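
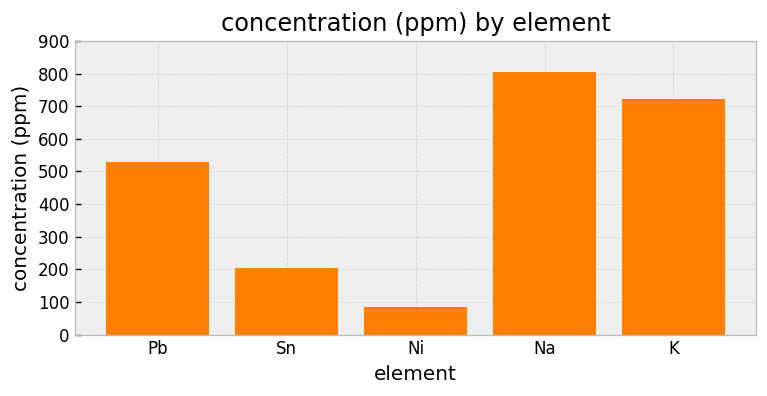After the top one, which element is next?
K

Top 3: Na ≈ 800, K ≈ 700, Pb ≈ 500.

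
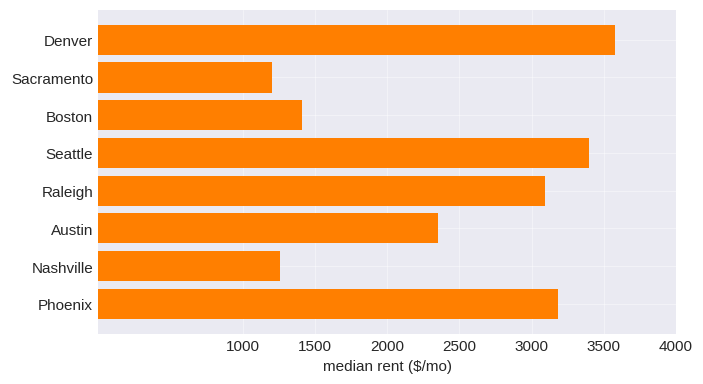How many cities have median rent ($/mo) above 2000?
Above 2000: Denver, Seattle, Raleigh, Austin, Phoenix.

5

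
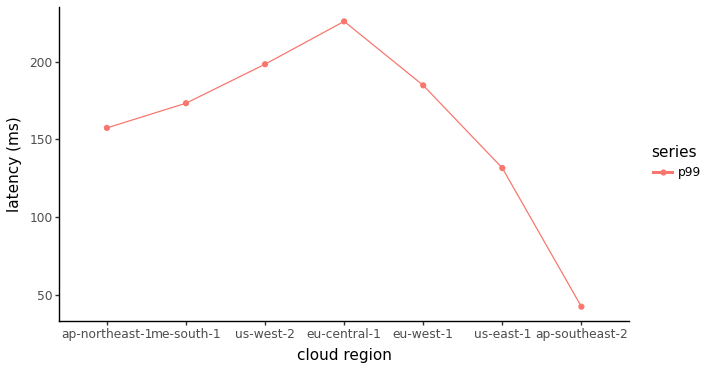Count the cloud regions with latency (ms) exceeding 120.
Above 120: ap-northeast-1, me-south-1, us-west-2, eu-central-1, eu-west-1, us-east-1.

6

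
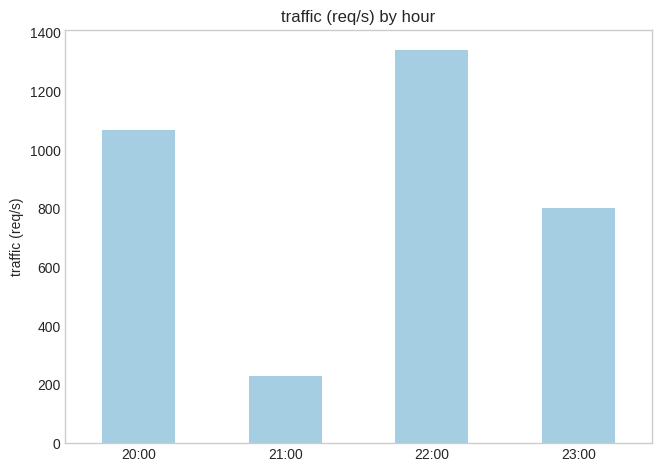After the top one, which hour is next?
20:00

Top 3: 22:00 ≈ 1400, 20:00 ≈ 1000, 23:00 ≈ 800.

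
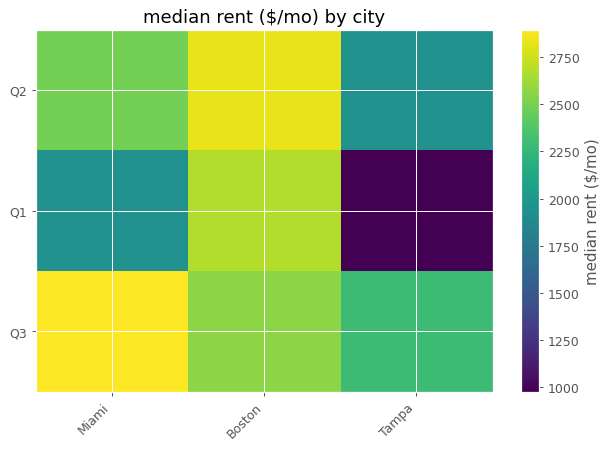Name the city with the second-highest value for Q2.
Top 3 for Q2: Boston ≈ 2800, Miami ≈ 2400, Tampa ≈ 2000.

Miami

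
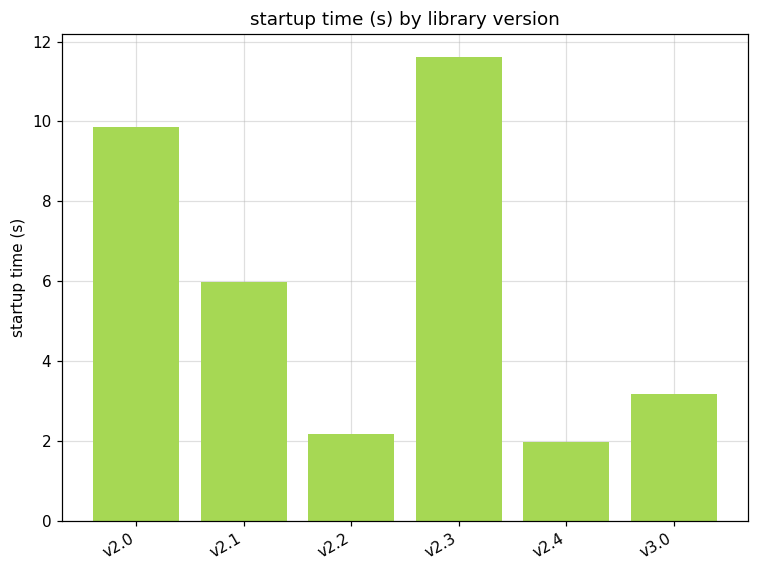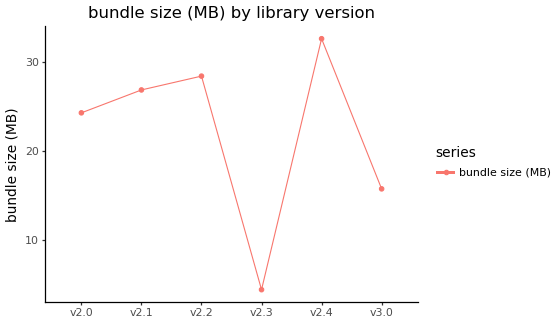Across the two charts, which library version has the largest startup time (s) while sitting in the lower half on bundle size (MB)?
Chart 2 median bundle size (MB) ≈ 25; below-median library versions: v2.0, v2.3, v3.0. Among those, v2.3 has the highest startup time (s) (≈ 12).

v2.3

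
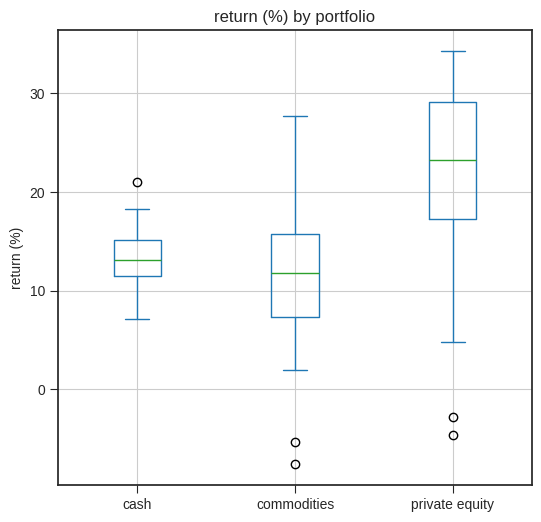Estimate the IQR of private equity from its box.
≈ 12

Q3 ≈ 29, Q1 ≈ 17; IQR ≈ 12.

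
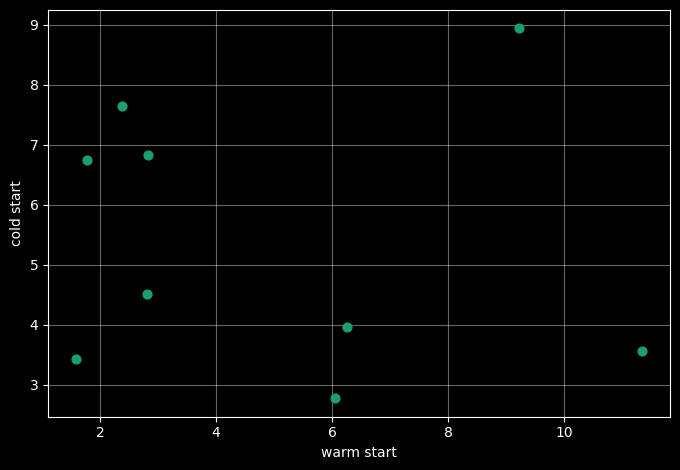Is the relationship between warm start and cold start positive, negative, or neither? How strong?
Points are roughly uncorrelated; weak (|r| ≈ 0.1).

no clear correlation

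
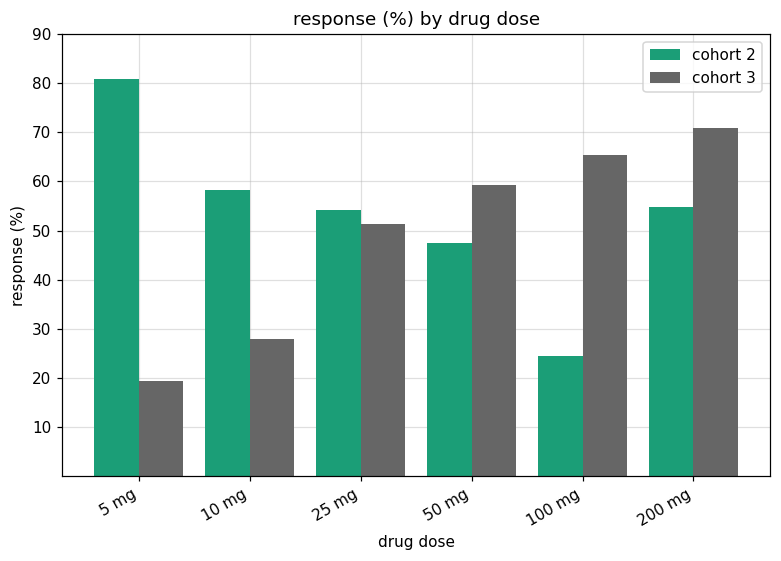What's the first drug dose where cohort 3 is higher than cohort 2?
25 mg: cohort 3 ≈ 50 vs cohort 2 ≈ 50 (not yet); 50 mg: cohort 3 ≈ 60 vs cohort 2 ≈ 50 (first crossover).

50 mg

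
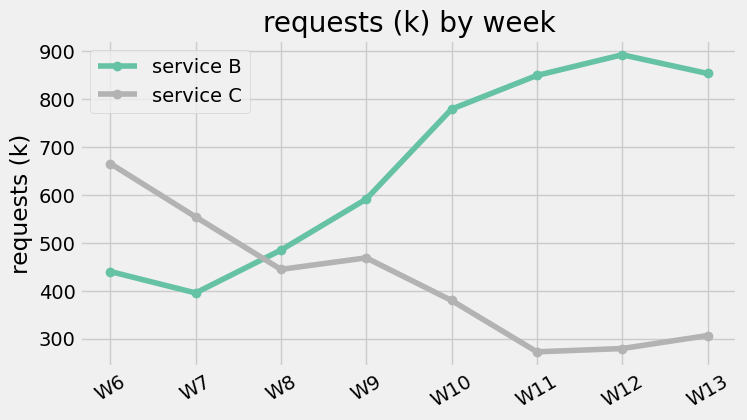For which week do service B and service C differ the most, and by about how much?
W12: service B ≈ 900, service C ≈ 300 → gap ≈ 600. Next-largest (W11) is only ≈ 500.

W12, ≈ 600 k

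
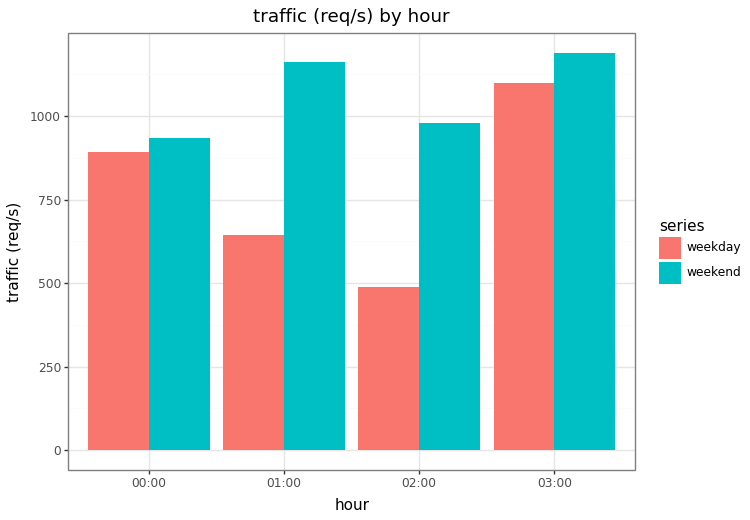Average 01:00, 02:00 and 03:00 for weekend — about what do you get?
(1200 + 1000 + 1200) / 3 ≈ 1133.

≈ 1133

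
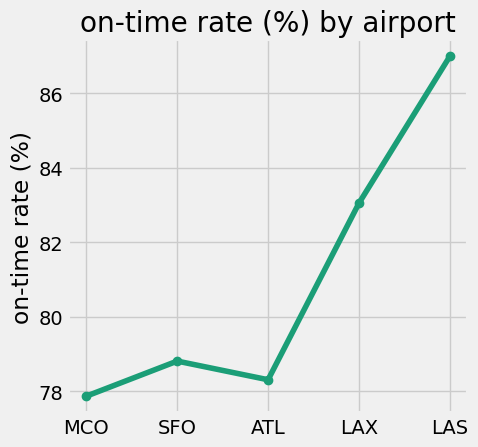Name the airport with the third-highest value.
Top 4: LAS ≈ 87, LAX ≈ 83, SFO ≈ 79, ATL ≈ 78.

SFO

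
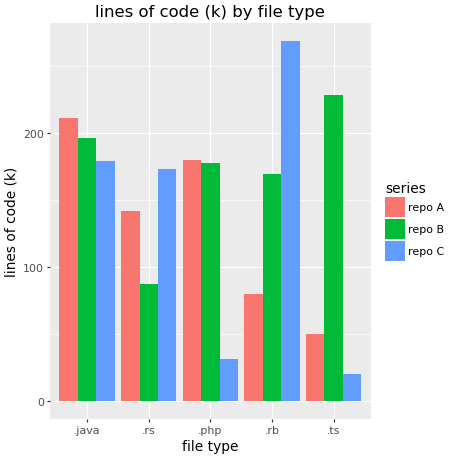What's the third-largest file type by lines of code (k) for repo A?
.rs

Top 4 for repo A: .java ≈ 200, .php ≈ 175, .rs ≈ 150, .rb ≈ 75.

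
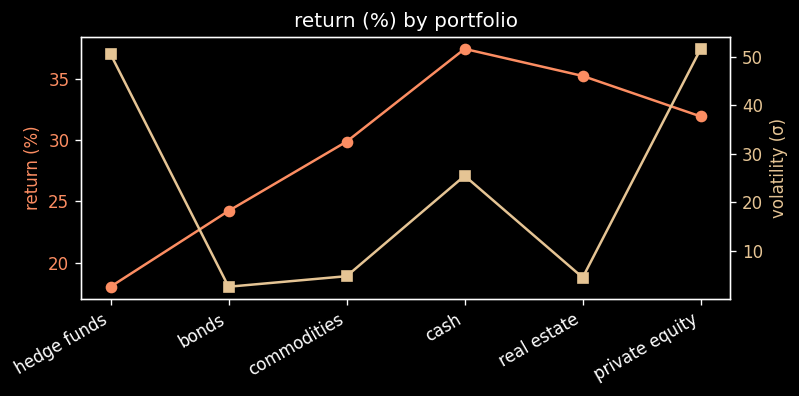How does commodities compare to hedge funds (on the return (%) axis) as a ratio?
commodities ≈ 30, hedge funds ≈ 18; 30/18 ≈ 1.67.

≈ 1.67×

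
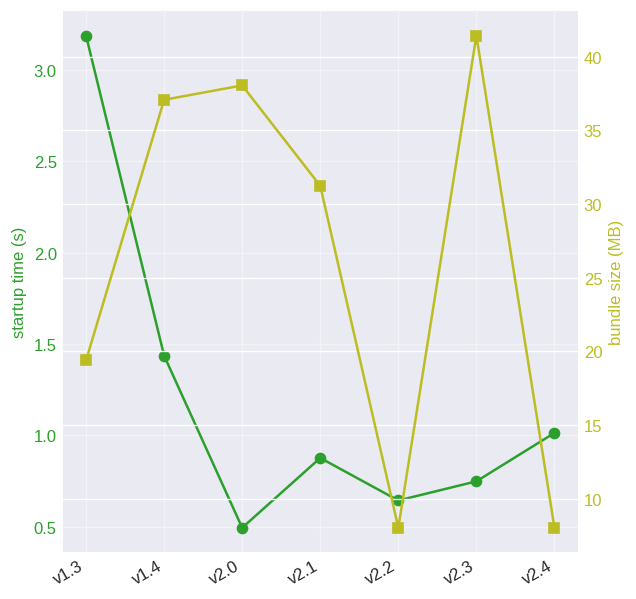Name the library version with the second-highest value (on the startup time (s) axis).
Top 3 (on the startup time (s) axis): v1.3 ≈ 3.0, v1.4 ≈ 1.5, v2.4 ≈ 1.0.

v1.4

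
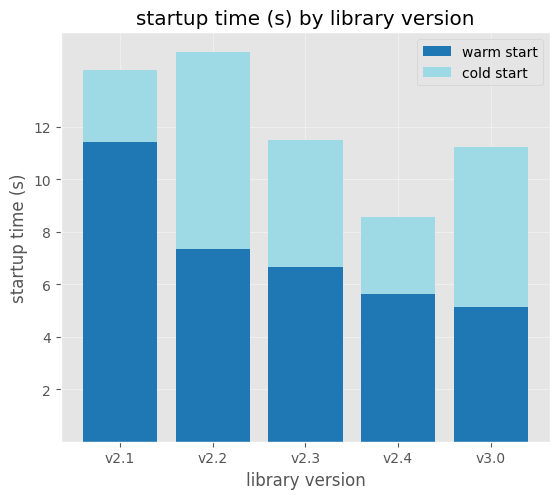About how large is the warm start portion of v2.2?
≈ 8

warm start top ≈ 8, bottom ≈ 0; segment ≈ 8.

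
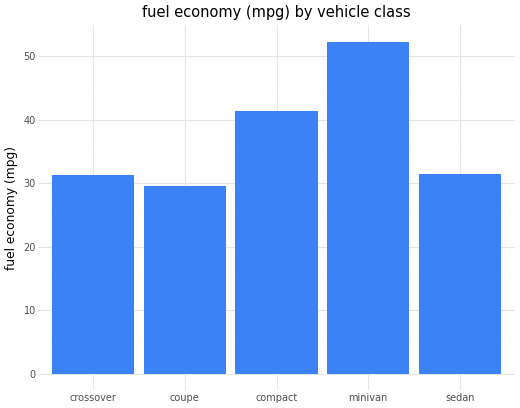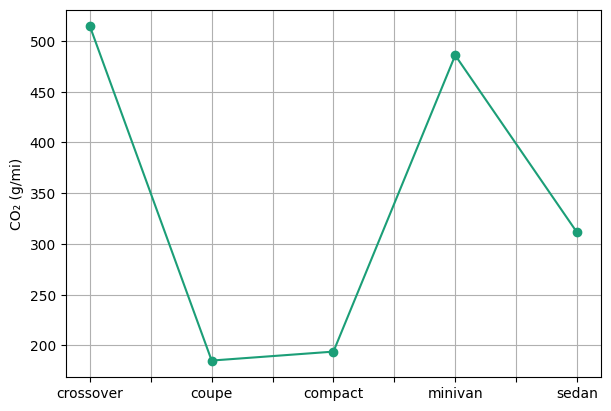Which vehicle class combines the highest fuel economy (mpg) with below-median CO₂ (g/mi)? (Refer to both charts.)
compact

Chart 2 median CO₂ (g/mi) ≈ 300; below-median vehicle classes: coupe, compact. Among those, compact has the highest fuel economy (mpg) (≈ 40).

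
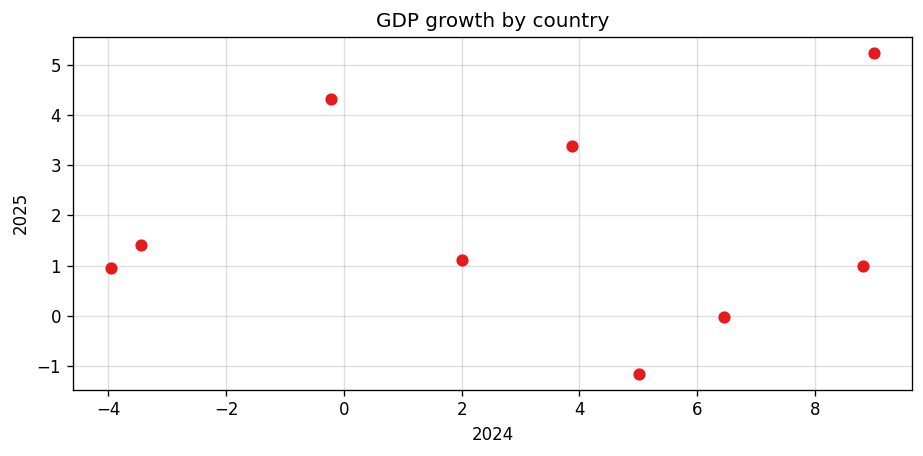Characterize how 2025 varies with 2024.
Points are roughly uncorrelated; weak (|r| ≈ 0.1).

no clear correlation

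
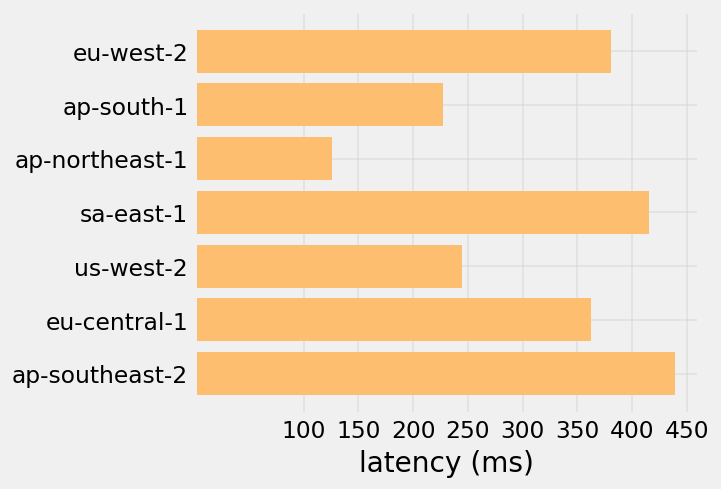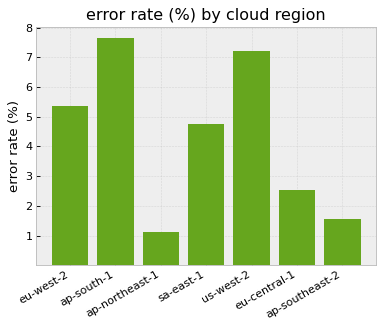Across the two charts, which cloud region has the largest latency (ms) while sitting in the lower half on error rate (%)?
Chart 2 median error rate (%) ≈ 5; below-median cloud regions: ap-northeast-1, eu-central-1, ap-southeast-2. Among those, ap-southeast-2 has the highest latency (ms) (≈ 450).

ap-southeast-2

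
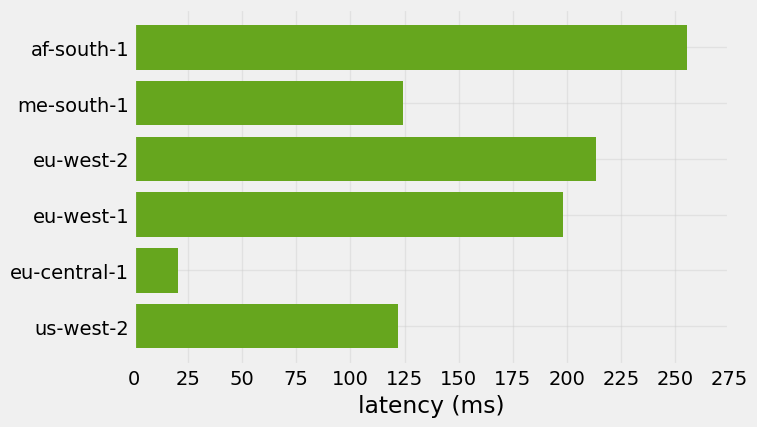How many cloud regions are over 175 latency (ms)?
Above 175: af-south-1, eu-west-2, eu-west-1.

3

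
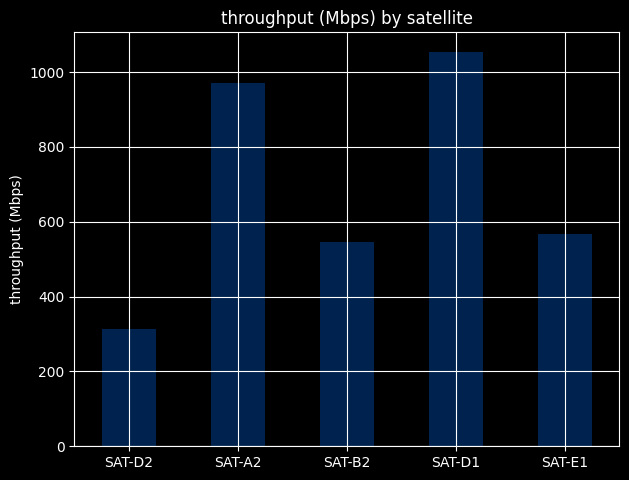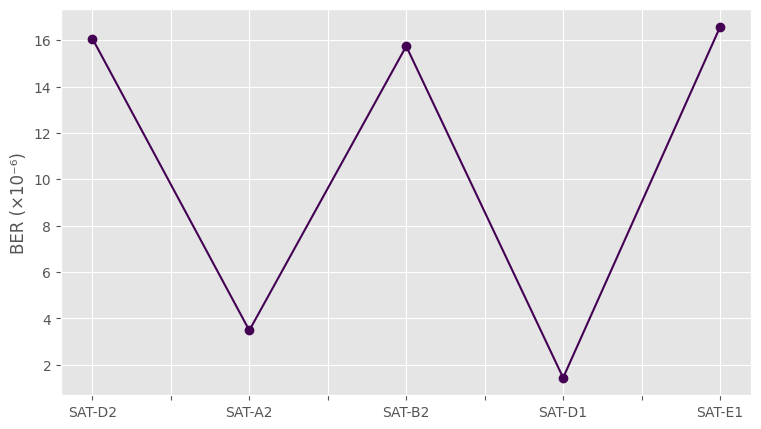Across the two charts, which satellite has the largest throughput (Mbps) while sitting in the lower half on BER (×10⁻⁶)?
Chart 2 median BER (×10⁻⁶) ≈ 16; below-median satellites: SAT-A2, SAT-D1. Among those, SAT-D1 has the highest throughput (Mbps) (≈ 1100).

SAT-D1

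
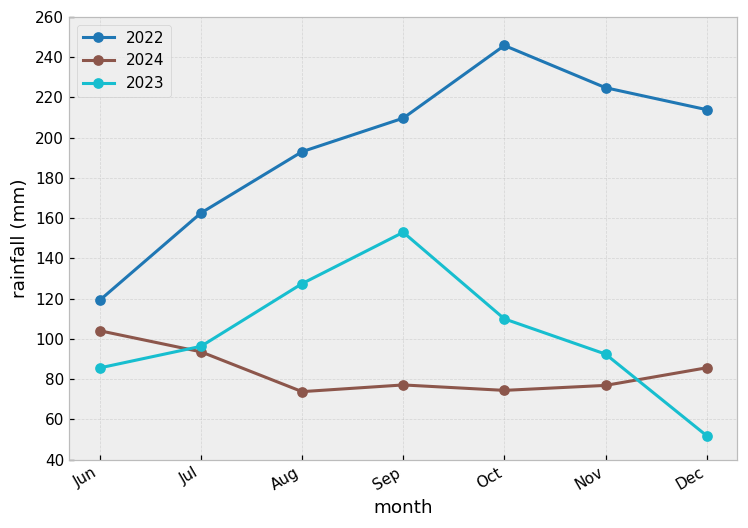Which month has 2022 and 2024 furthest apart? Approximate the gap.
Oct, ≈ 160 mm

Oct: 2022 ≈ 240, 2024 ≈ 80 → gap ≈ 160. Next-largest (Nov) is only ≈ 140.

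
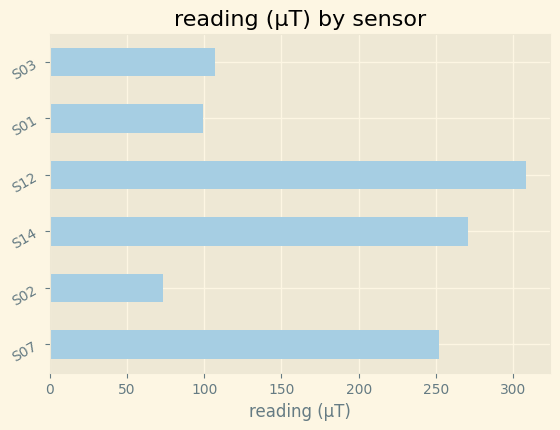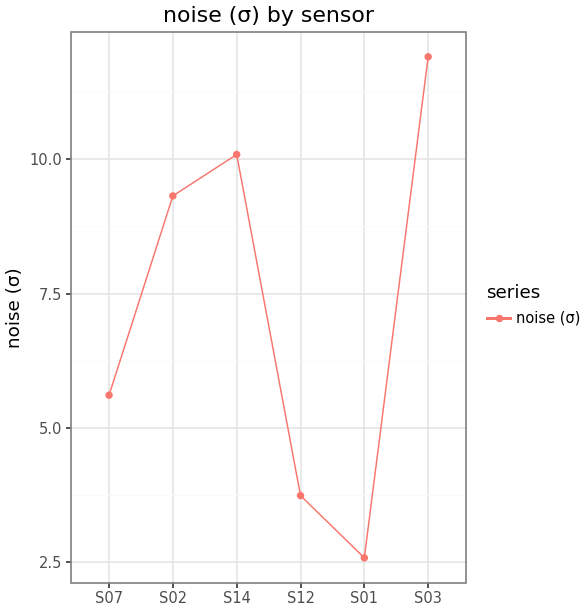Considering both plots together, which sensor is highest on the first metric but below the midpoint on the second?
S12

Chart 2 median noise (σ) ≈ 8; below-median sensors: S07, S12, S01. Among those, S12 has the highest reading (µT) (≈ 300).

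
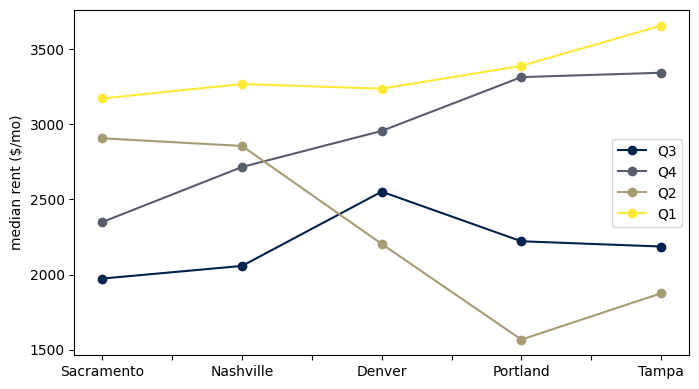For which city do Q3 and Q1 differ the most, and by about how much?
Tampa: Q3 ≈ 2200, Q1 ≈ 3600 → gap ≈ 1400. Next-largest (Nashville) is only ≈ 1200.

Tampa, ≈ 1400 $/mo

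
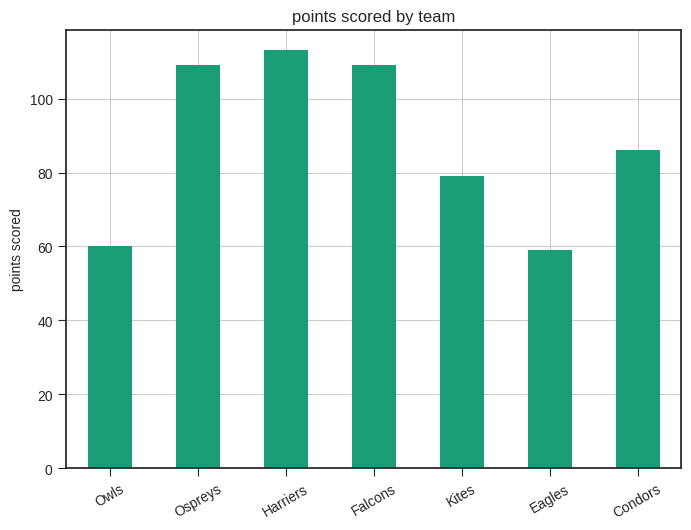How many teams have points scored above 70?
5

Above 70: Ospreys, Harriers, Falcons, Kites, Condors.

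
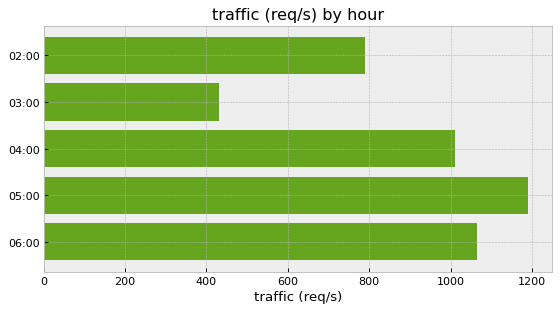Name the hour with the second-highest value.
06:00

Top 3: 05:00 ≈ 1200, 06:00 ≈ 1100, 04:00 ≈ 1000.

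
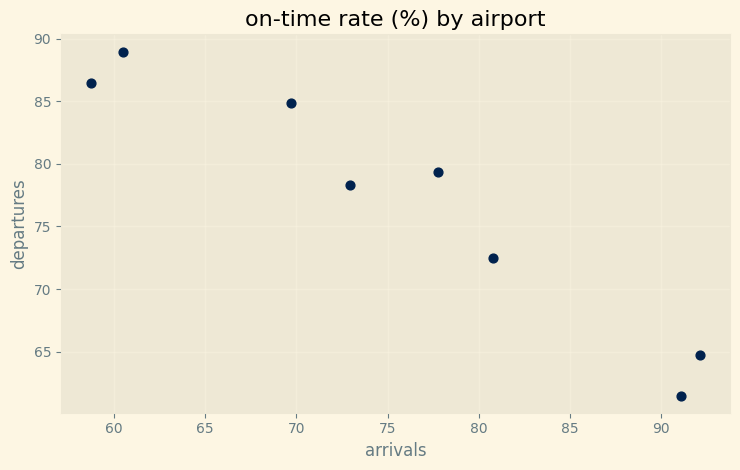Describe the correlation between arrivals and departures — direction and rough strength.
Points are negatively correlated; strong (|r| ≈ 1.0).

negative, strong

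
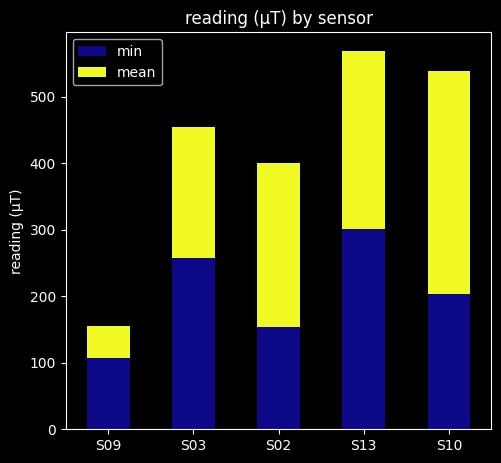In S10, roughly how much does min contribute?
min top ≈ 200, bottom ≈ 0; segment ≈ 200.

≈ 200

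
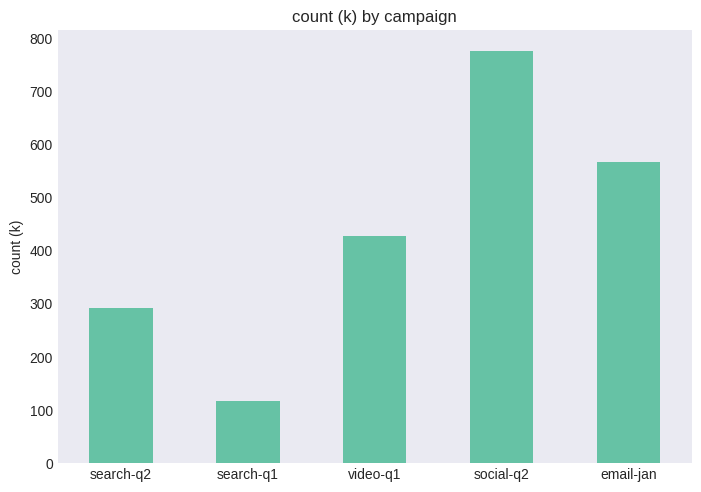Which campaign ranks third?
Top 4: social-q2 ≈ 800, email-jan ≈ 600, video-q1 ≈ 400, search-q2 ≈ 300.

video-q1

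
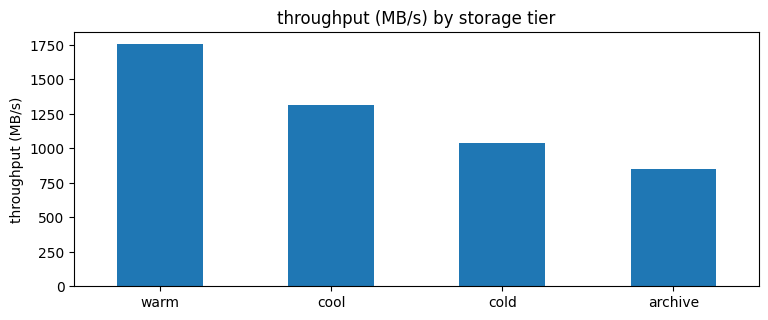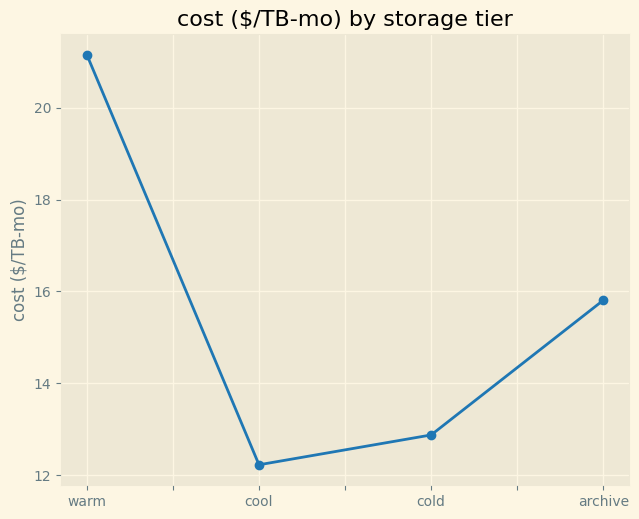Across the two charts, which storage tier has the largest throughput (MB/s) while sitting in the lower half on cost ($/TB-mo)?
Chart 2 median cost ($/TB-mo) ≈ 14; below-median storage tiers: cool, cold. Among those, cool has the highest throughput (MB/s) (≈ 1400).

cool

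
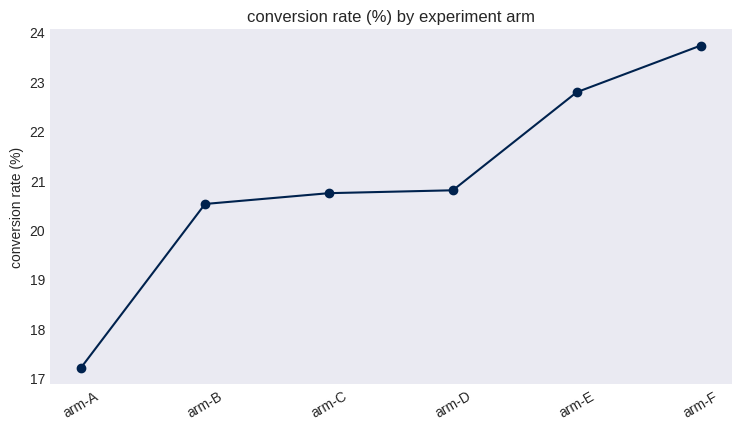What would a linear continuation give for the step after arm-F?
≈ 25.5

Last three: 21, 23, 24 → slope ≈ 1.5/step → next ≈ 25.5.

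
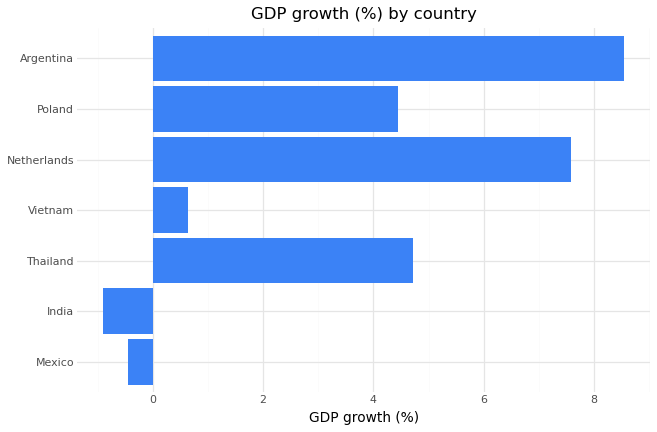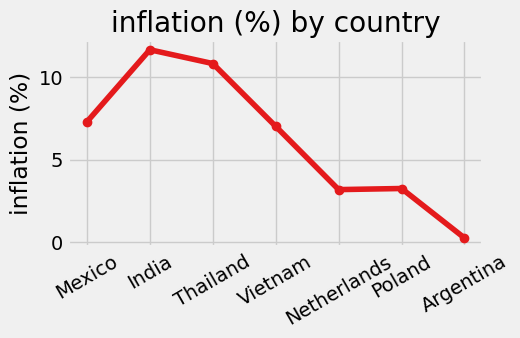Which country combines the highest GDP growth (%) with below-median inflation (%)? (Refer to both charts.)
Chart 2 median inflation (%) ≈ 8; below-median countries: Netherlands, Poland, Argentina. Among those, Argentina has the highest GDP growth (%) (≈ 9).

Argentina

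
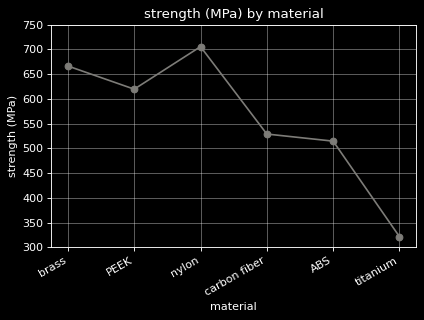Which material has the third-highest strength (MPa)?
PEEK

Top 4: nylon ≈ 700, brass ≈ 650, PEEK ≈ 600, carbon fiber ≈ 550.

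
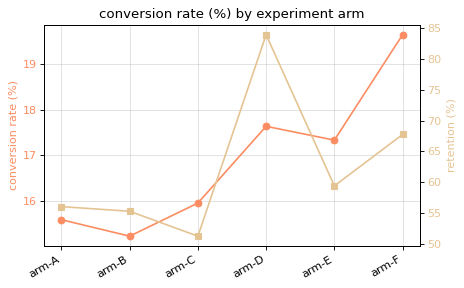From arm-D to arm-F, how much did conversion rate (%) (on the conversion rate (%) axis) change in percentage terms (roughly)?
arm-D ≈ 17.5, arm-F ≈ 19.5; (19.5 − 17.5) / 17.5 ≈ +11.4%.

≈ +11.4%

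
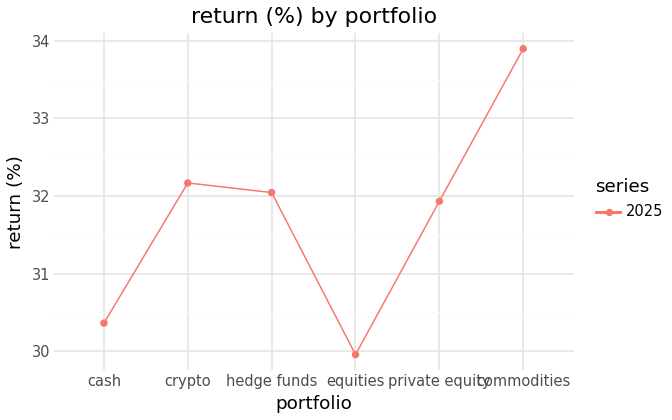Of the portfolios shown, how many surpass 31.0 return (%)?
4

Above 31.0: crypto, hedge funds, private equity, commodities.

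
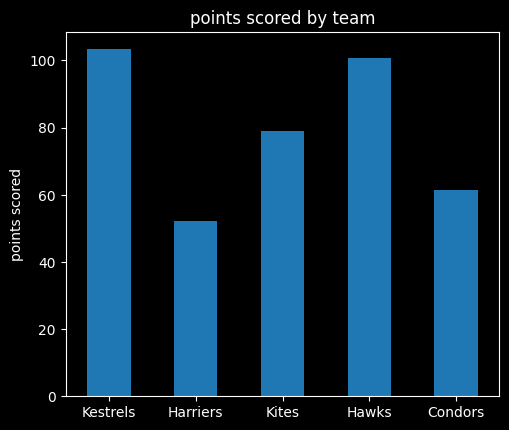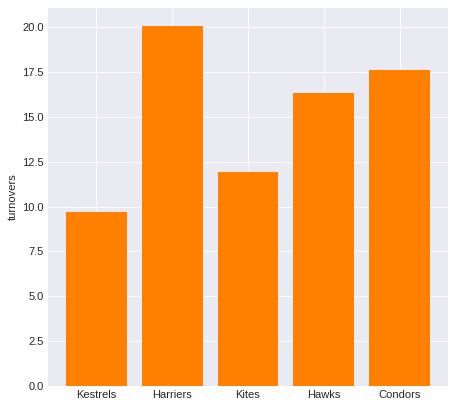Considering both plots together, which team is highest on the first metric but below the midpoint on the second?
Chart 2 median turnovers ≈ 16; below-median teams: Kestrels, Kites. Among those, Kestrels has the highest points scored (≈ 100).

Kestrels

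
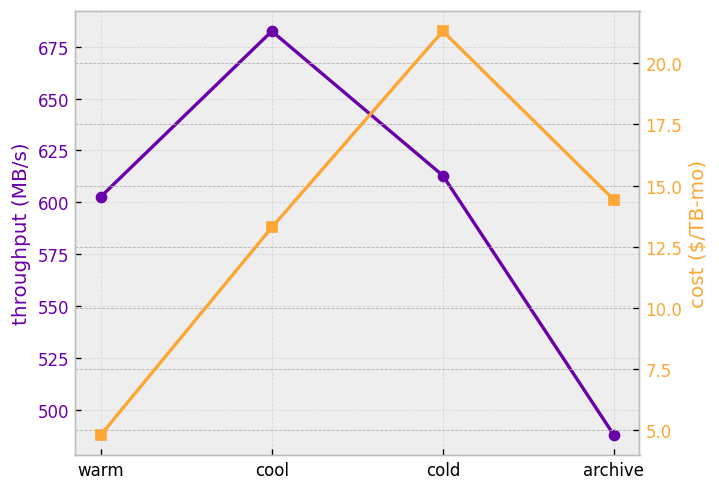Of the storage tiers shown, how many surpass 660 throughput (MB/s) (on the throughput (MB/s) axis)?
1

Above 660: cool.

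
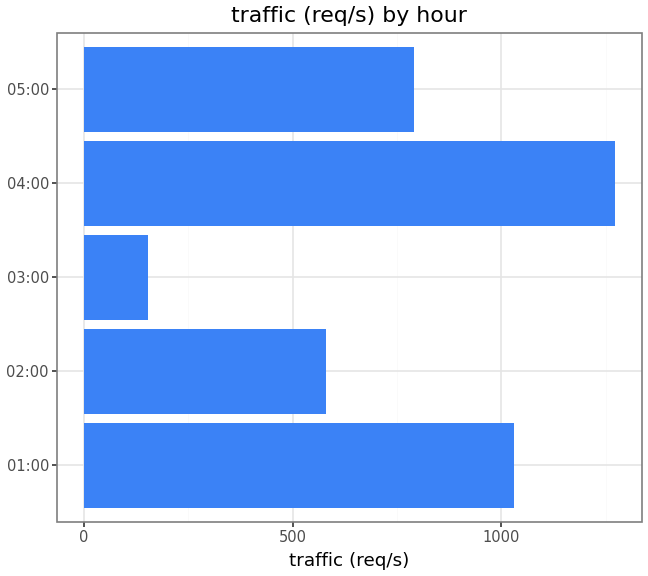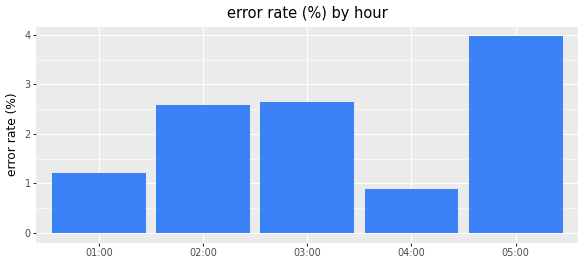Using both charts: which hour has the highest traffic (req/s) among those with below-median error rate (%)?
Chart 2 median error rate (%) ≈ 2.5; below-median hours: 01:00, 04:00. Among those, 04:00 has the highest traffic (req/s) (≈ 1200).

04:00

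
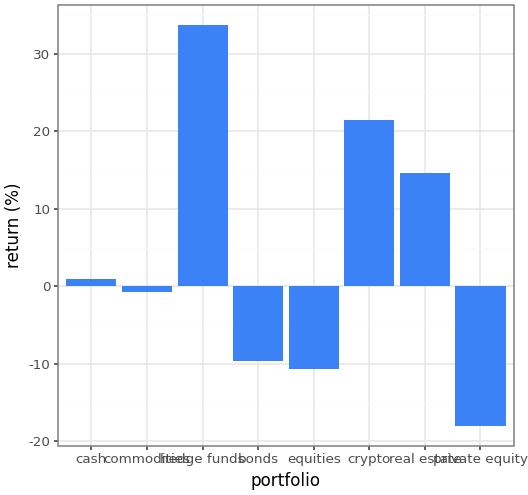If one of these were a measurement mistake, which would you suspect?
hedge funds

hedge funds ≈ 35; the rest sit between ≈ -20 and ≈ 20.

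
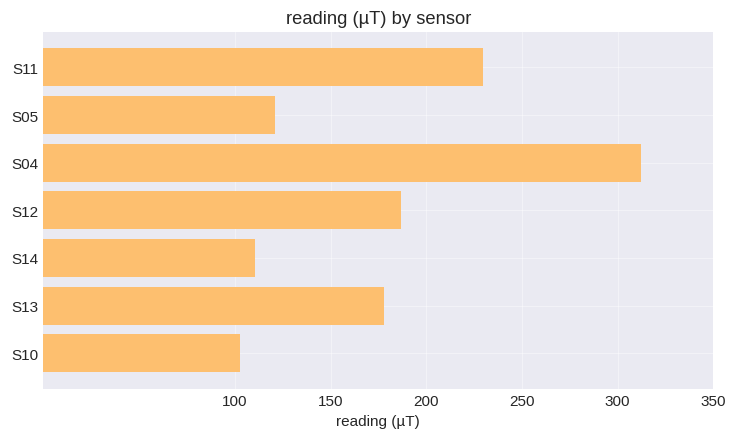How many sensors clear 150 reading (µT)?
4

Above 150: S11, S04, S12, S13.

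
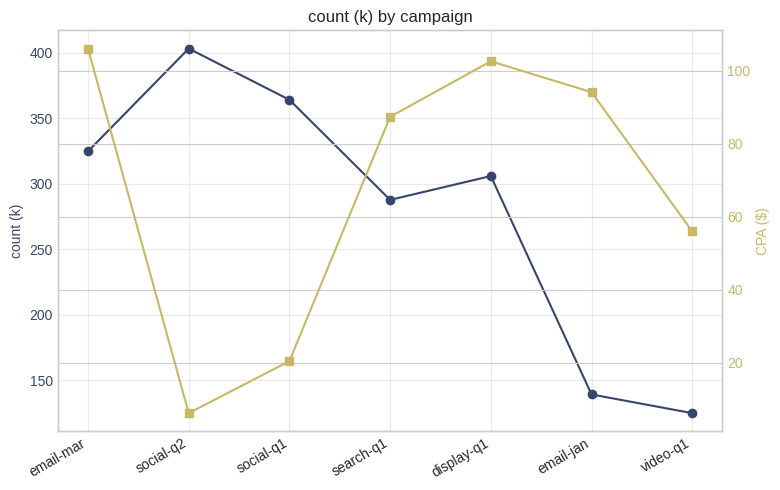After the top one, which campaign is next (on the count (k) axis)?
Top 3 (on the count (k) axis): social-q2 ≈ 400, social-q1 ≈ 375, email-mar ≈ 325.

social-q1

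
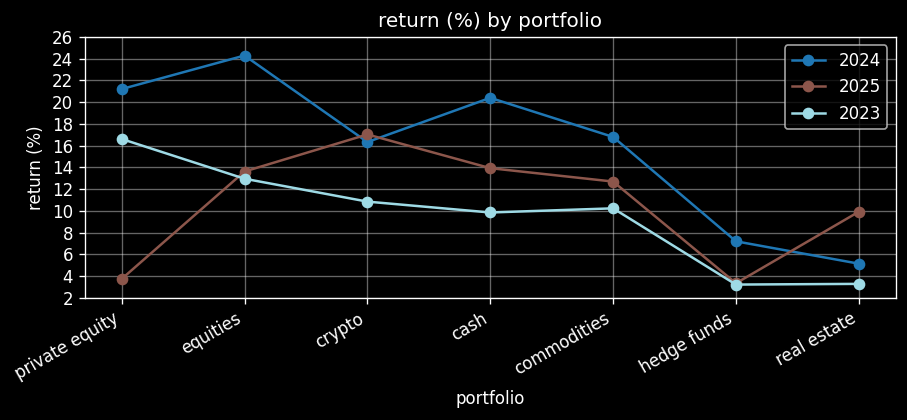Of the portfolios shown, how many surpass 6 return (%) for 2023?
Above 6: private equity, equities, crypto, cash, commodities.

5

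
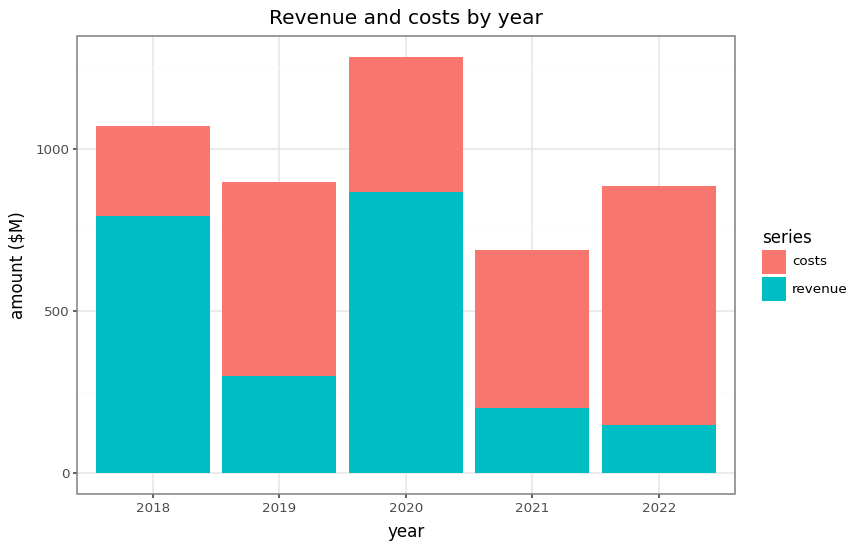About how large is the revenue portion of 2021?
revenue top ≈ 200, bottom ≈ 0; segment ≈ 200.

≈ 200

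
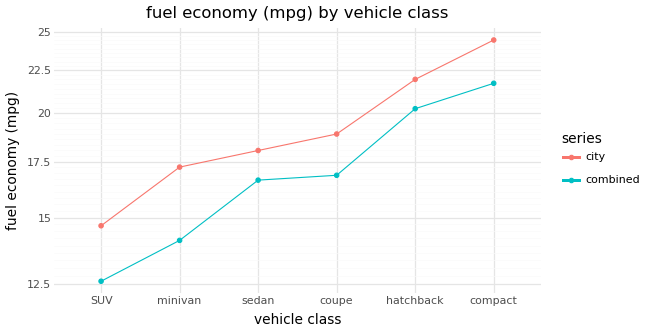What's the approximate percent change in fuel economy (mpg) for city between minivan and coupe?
minivan ≈ 17, coupe ≈ 19; (19 − 17) / 17 ≈ +11.8%.

≈ +11.8%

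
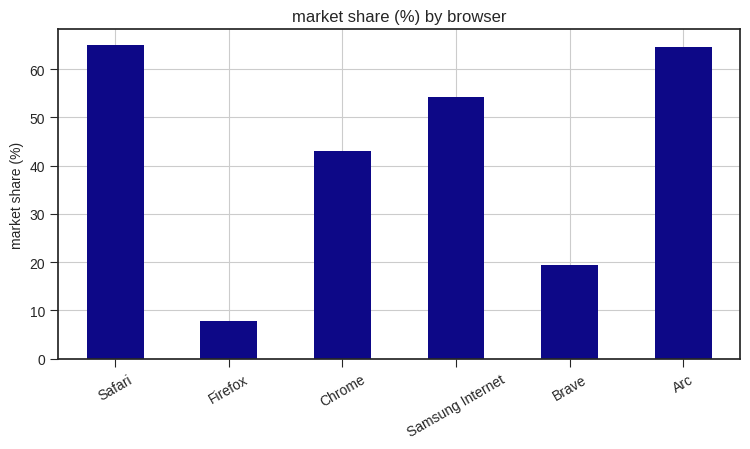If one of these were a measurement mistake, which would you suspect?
Firefox

Firefox ≈ 10; the rest sit between ≈ 20 and ≈ 60.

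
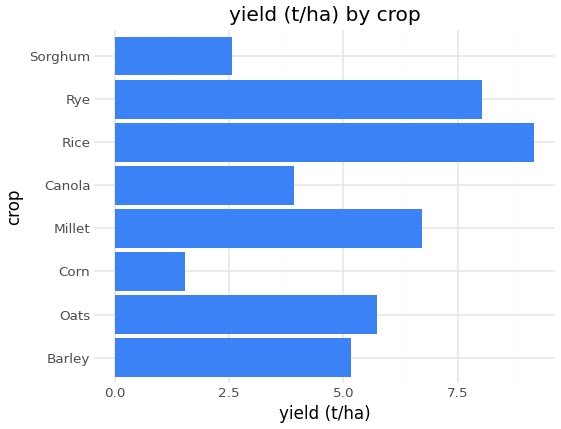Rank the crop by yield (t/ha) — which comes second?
Rye

Top 3: Rice ≈ 9, Rye ≈ 8, Millet ≈ 7.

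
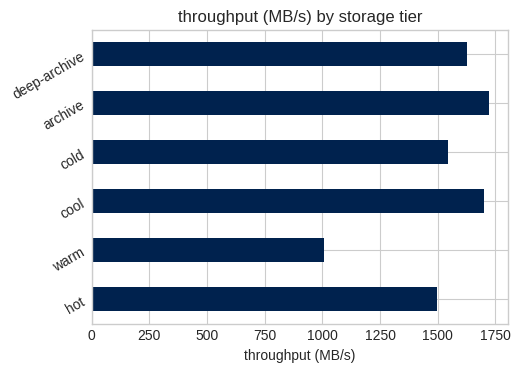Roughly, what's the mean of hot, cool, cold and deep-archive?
≈ 1550

(1400 + 1600 + 1600 + 1600) / 4 ≈ 1550.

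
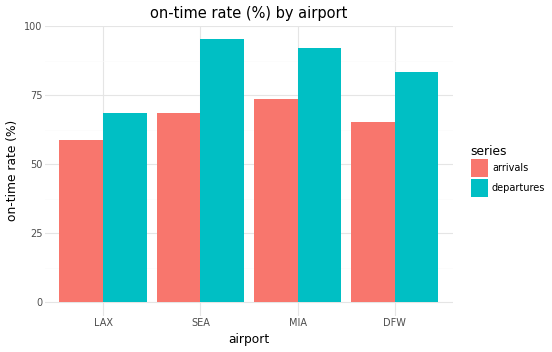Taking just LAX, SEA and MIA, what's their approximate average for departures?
≈ 87

(70 + 100 + 90) / 3 ≈ 87.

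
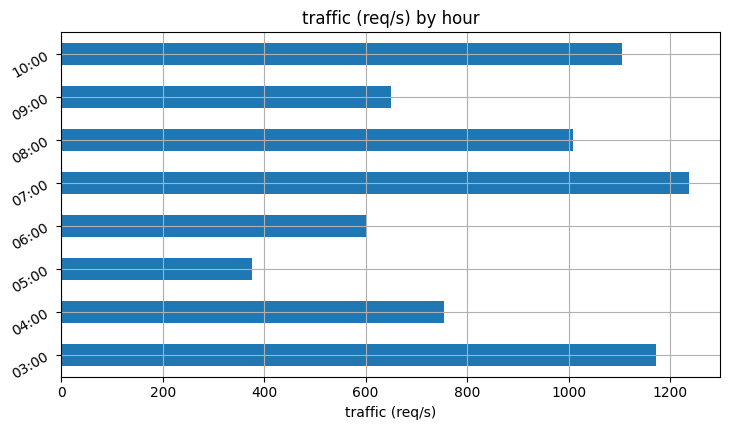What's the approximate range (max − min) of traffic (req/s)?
Max 07:00 ≈ 1200, min 05:00 ≈ 400; range ≈ 800.

≈ 800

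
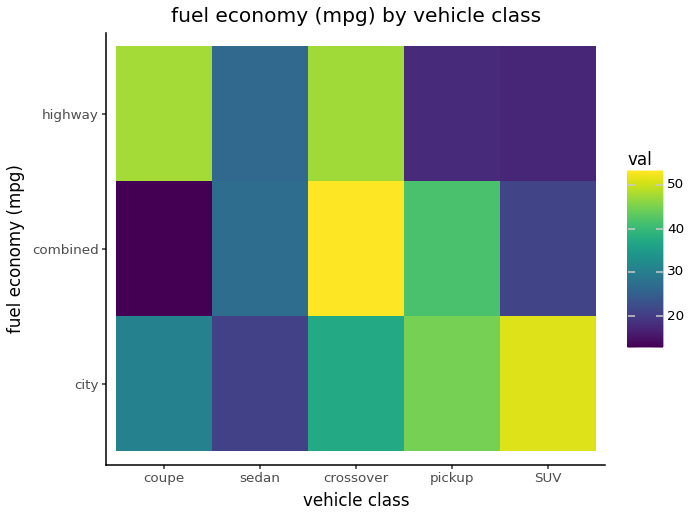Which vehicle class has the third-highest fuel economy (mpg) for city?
crossover

Top 4 for city: SUV ≈ 50, pickup ≈ 45, crossover ≈ 35, coupe ≈ 30.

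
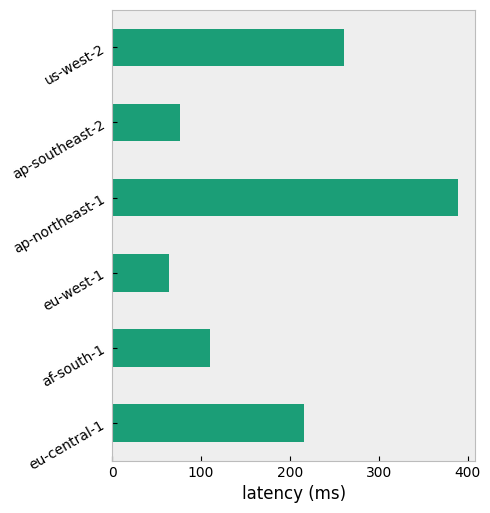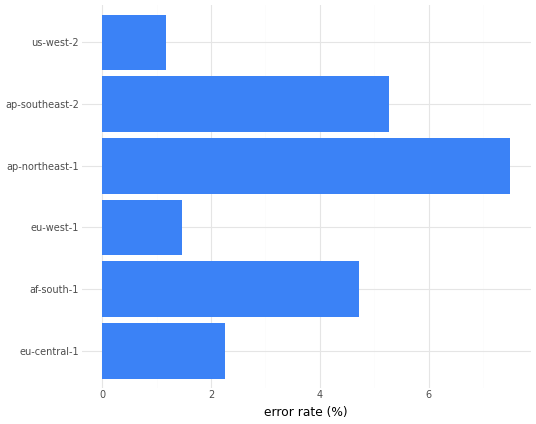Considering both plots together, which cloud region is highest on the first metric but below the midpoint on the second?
Chart 2 median error rate (%) ≈ 3; below-median cloud regions: eu-central-1, eu-west-1, us-west-2. Among those, us-west-2 has the highest latency (ms) (≈ 250).

us-west-2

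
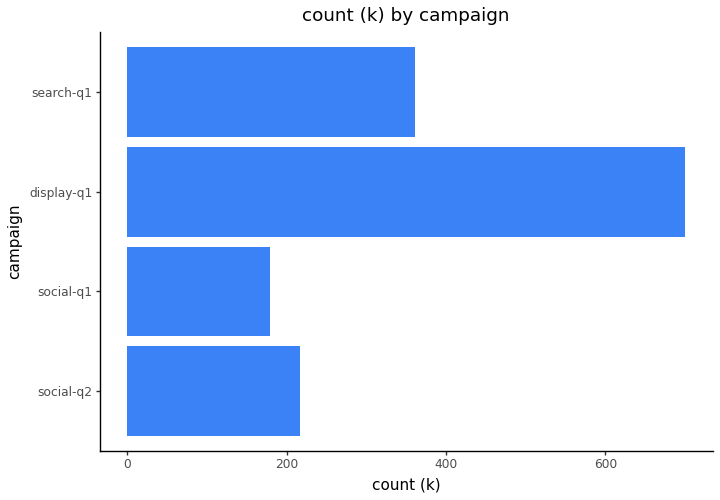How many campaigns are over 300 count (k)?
2

Above 300: display-q1, search-q1.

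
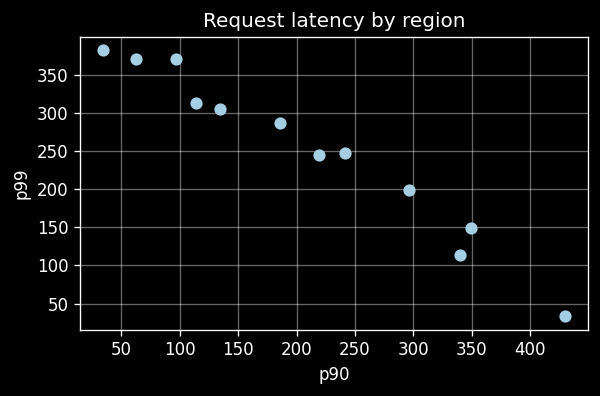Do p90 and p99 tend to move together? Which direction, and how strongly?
negative, strong

Points are negatively correlated; strong (|r| ≈ 1.0).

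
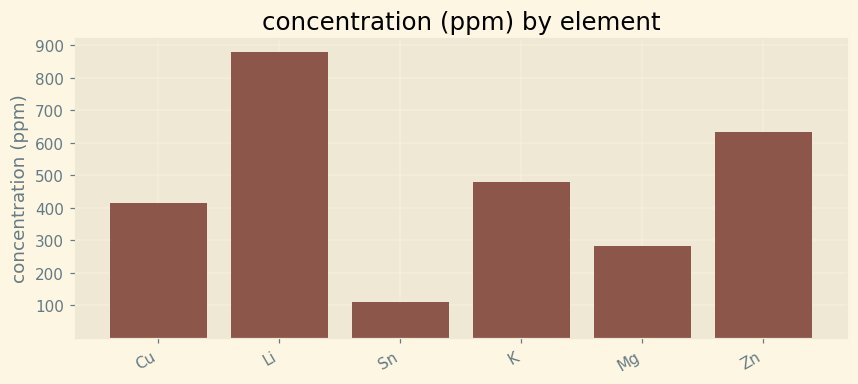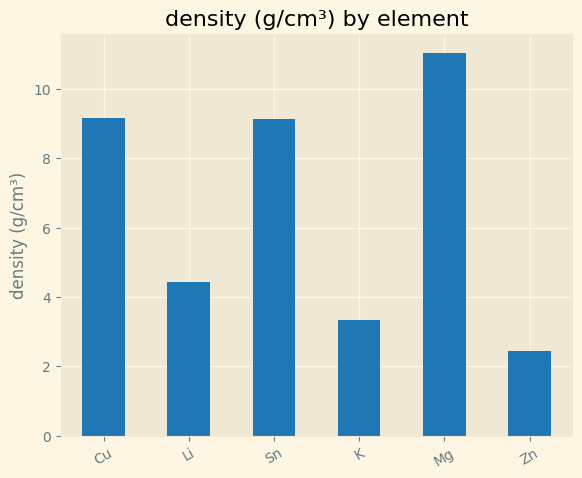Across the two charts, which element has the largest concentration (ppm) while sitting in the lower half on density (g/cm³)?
Li

Chart 2 median density (g/cm³) ≈ 6; below-median elements: Li, K, Zn. Among those, Li has the highest concentration (ppm) (≈ 900).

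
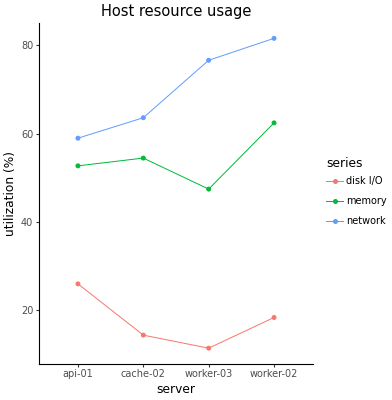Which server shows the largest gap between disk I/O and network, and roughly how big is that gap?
worker-03: disk I/O ≈ 10, network ≈ 80 → gap ≈ 70. Next-largest (worker-02) is only ≈ 60.

worker-03, ≈ 70 %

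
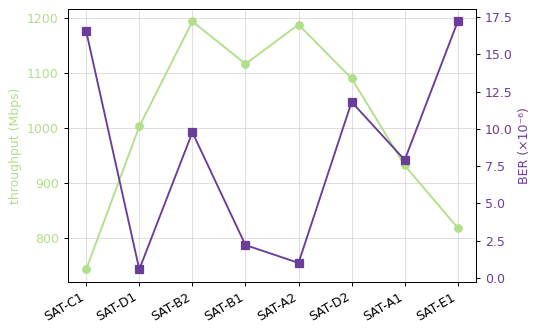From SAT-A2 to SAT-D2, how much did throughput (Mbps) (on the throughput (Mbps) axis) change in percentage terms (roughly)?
SAT-A2 ≈ 1200, SAT-D2 ≈ 1100; (1100 − 1200) / 1200 ≈ -8.3%.

≈ -8.3%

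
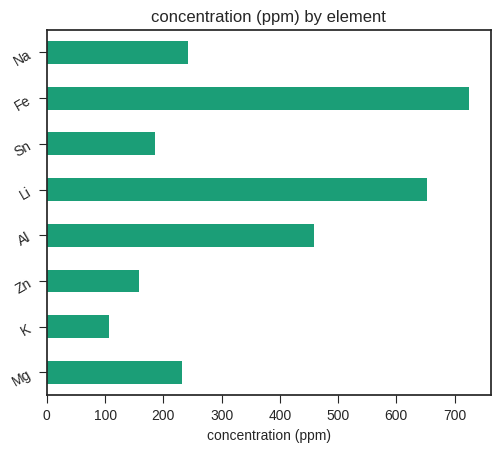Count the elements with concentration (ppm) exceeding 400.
Above 400: Al, Li, Fe.

3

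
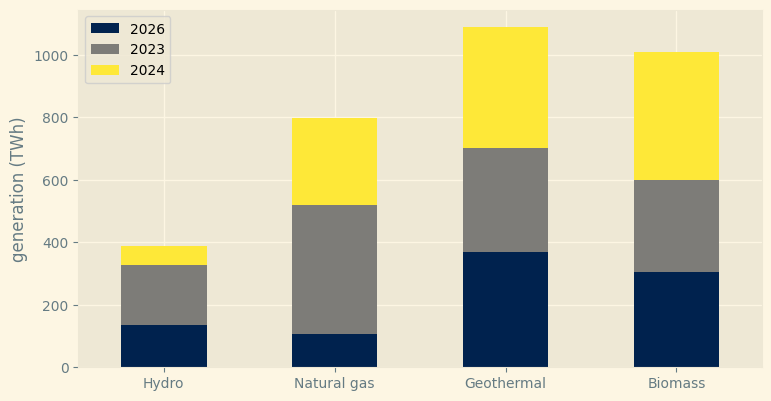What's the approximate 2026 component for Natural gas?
≈ 100

2026 top ≈ 100, bottom ≈ 0; segment ≈ 100.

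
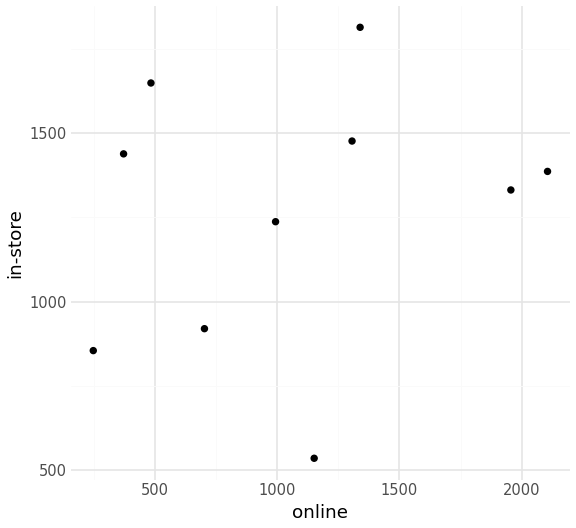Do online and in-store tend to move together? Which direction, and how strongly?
Points are roughly uncorrelated; weak (|r| ≈ 0.2).

no clear correlation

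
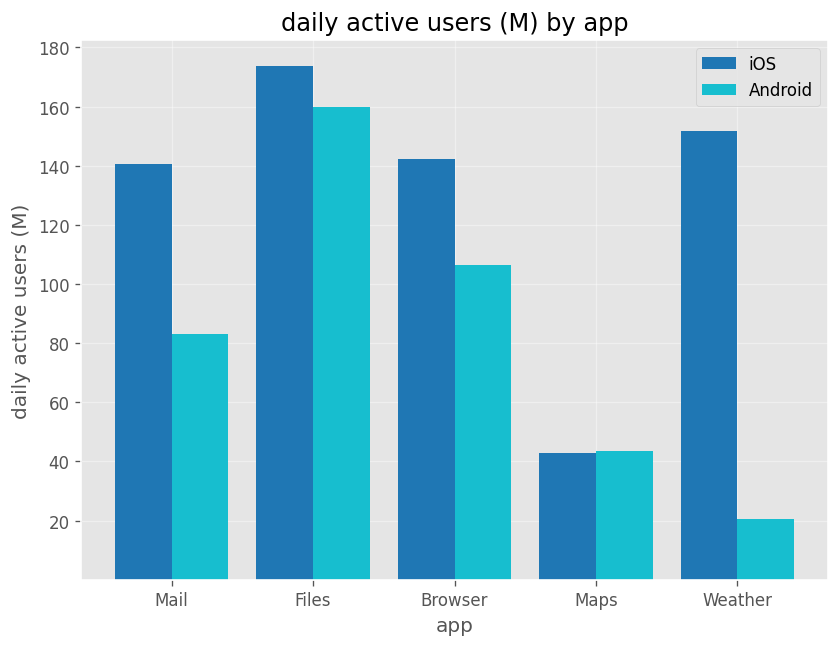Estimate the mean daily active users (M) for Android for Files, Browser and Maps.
≈ 100

(160 + 100 + 40) / 3 ≈ 100.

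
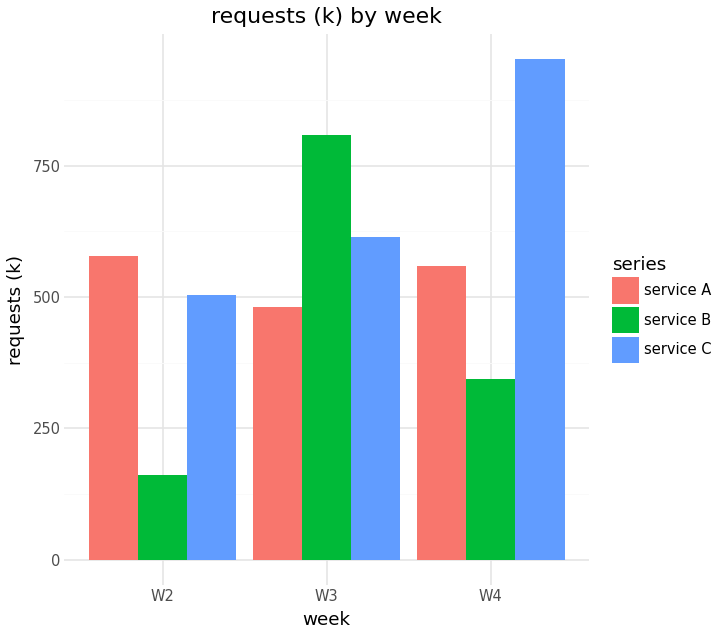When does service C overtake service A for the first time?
W3

W2: service C ≈ 500 vs service A ≈ 600 (not yet); W3: service C ≈ 600 vs service A ≈ 500 (first crossover).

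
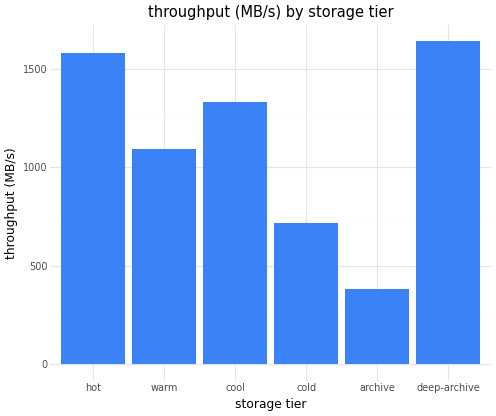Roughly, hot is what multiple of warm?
≈ 1.6×

hot ≈ 1600, warm ≈ 1000; 1600/1000 ≈ 1.6.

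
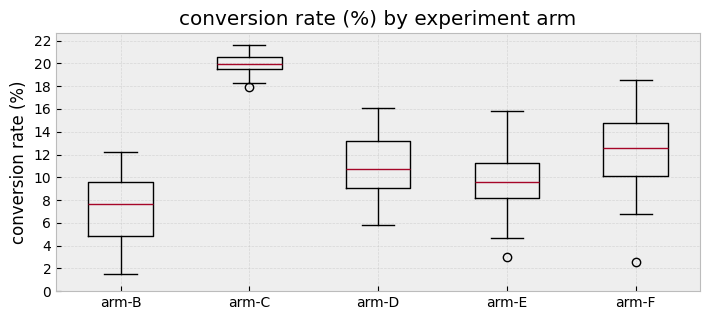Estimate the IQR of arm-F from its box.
≈ 4

Q3 ≈ 14, Q1 ≈ 10; IQR ≈ 4.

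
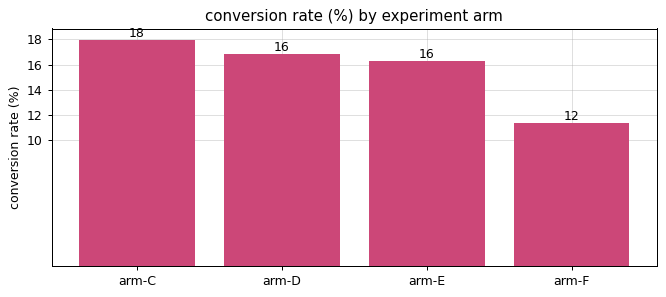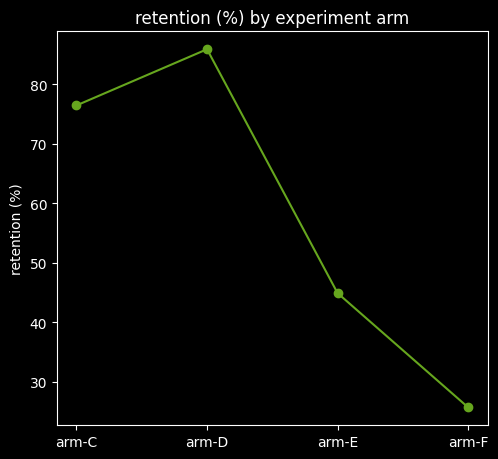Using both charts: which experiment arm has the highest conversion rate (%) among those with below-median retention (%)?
Chart 2 median retention (%) ≈ 60; below-median experiment arms: arm-E, arm-F. Among those, arm-E has the highest conversion rate (%) (≈ 16).

arm-E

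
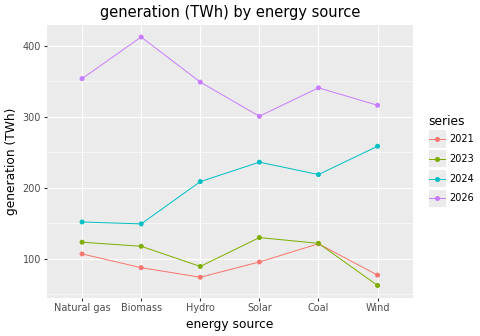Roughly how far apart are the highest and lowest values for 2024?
≈ 100

Max Wind ≈ 250, min Biomass ≈ 150; range ≈ 100.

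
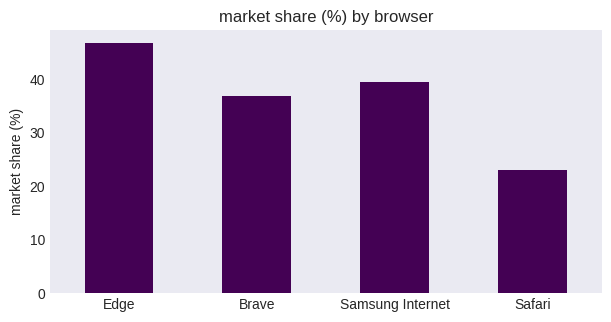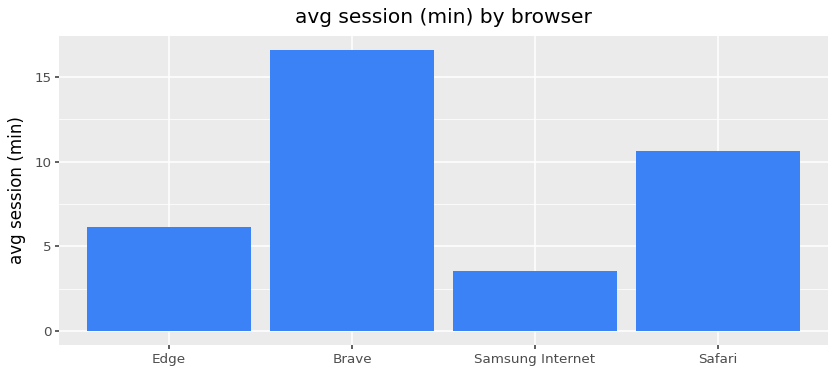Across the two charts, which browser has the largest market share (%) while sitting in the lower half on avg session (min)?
Chart 2 median avg session (min) ≈ 8; below-median browsers: Edge, Samsung Internet. Among those, Edge has the highest market share (%) (≈ 45).

Edge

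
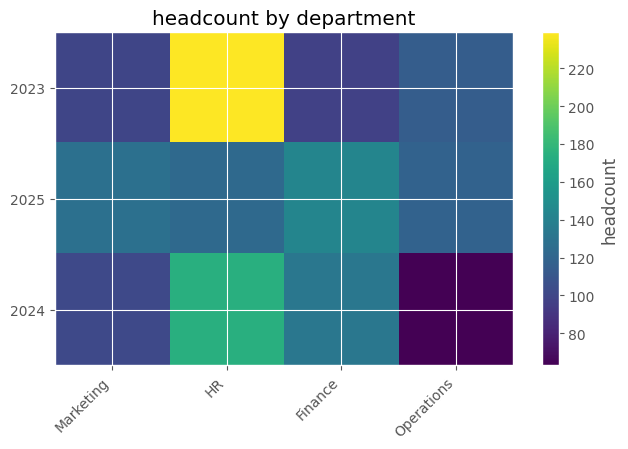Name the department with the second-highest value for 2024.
Top 3 for 2024: HR ≈ 180, Finance ≈ 140, Marketing ≈ 100.

Finance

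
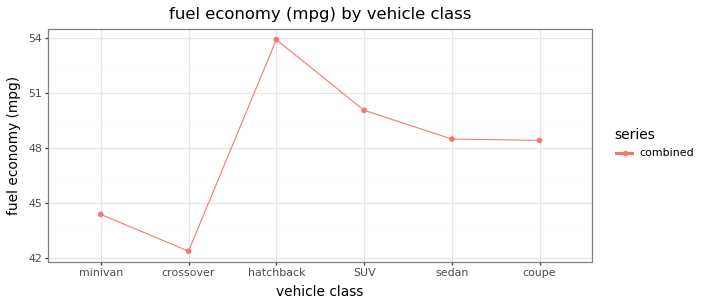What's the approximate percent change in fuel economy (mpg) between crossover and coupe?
crossover ≈ 42, coupe ≈ 48; (48 − 42) / 42 ≈ +14.3%.

≈ +14.3%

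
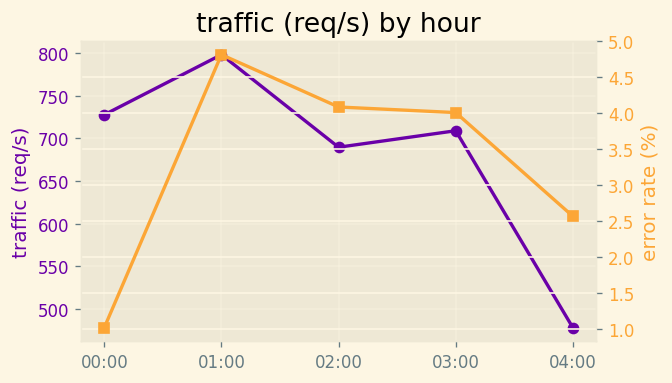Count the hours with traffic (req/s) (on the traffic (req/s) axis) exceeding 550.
Above 550: 00:00, 01:00, 02:00, 03:00.

4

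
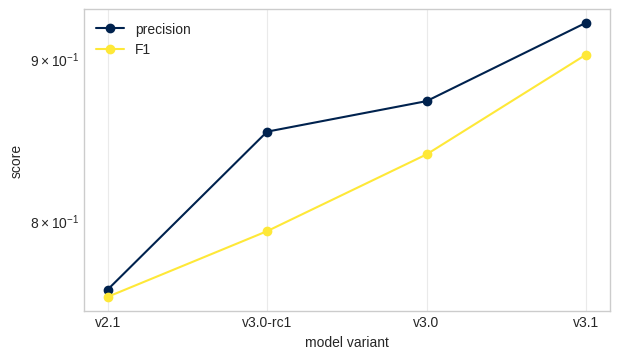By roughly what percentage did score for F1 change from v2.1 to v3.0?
v2.1 ≈ 0.76, v3.0 ≈ 0.84; (0.84 − 0.76) / 0.76 ≈ +10.5%.

≈ +10.5%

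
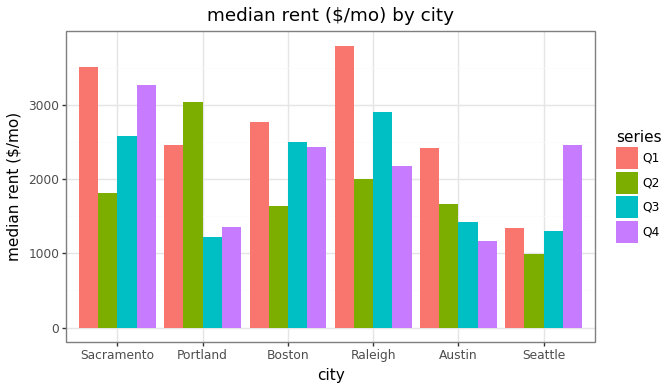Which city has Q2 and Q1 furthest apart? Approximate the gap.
Raleigh, ≈ 2000 $/mo

Raleigh: Q2 ≈ 2000, Q1 ≈ 4000 → gap ≈ 2000. Next-largest (Sacramento) is only ≈ 1500.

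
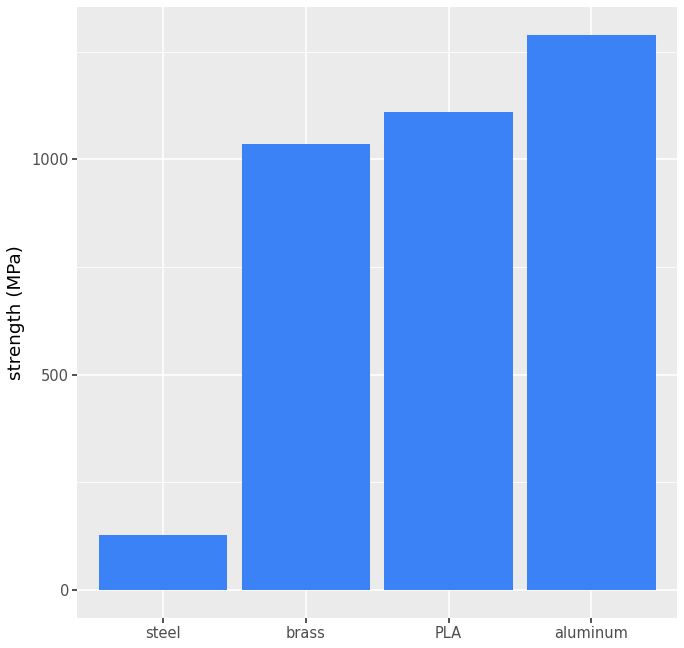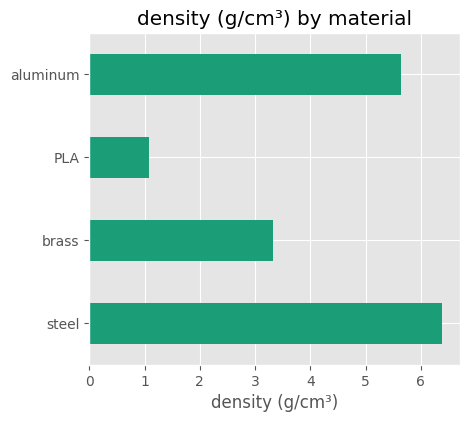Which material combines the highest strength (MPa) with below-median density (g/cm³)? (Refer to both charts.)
Chart 2 median density (g/cm³) ≈ 4; below-median materials: brass, PLA. Among those, PLA has the highest strength (MPa) (≈ 1200).

PLA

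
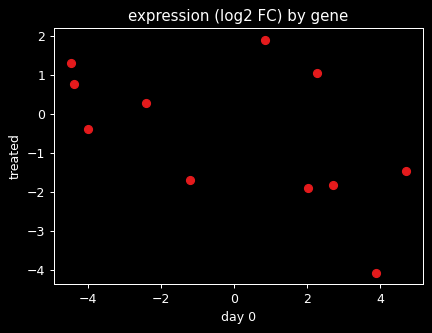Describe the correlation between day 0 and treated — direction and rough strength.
Points are negatively correlated; moderate (|r| ≈ 0.5).

negative, moderate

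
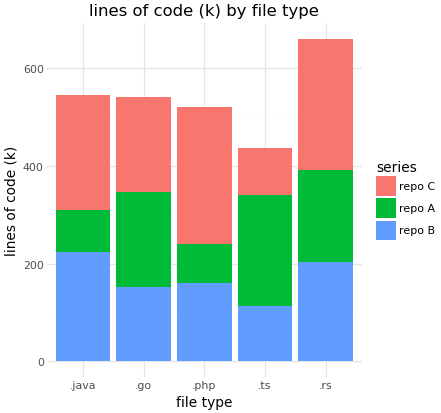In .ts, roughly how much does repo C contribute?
≈ 100

repo C top ≈ 400, bottom ≈ 300; segment ≈ 100.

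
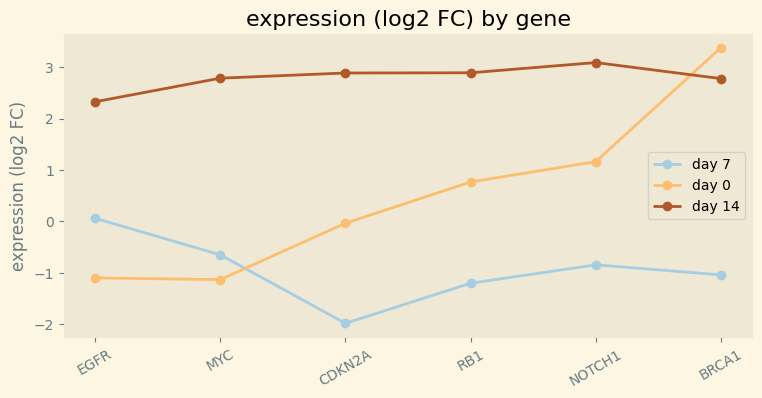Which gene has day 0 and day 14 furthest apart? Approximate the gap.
MYC: day 0 ≈ -1.0, day 14 ≈ 3.0 → gap ≈ 4.0. Next-largest (EGFR) is only ≈ 3.5.

MYC, ≈ 4.0 log2 FC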